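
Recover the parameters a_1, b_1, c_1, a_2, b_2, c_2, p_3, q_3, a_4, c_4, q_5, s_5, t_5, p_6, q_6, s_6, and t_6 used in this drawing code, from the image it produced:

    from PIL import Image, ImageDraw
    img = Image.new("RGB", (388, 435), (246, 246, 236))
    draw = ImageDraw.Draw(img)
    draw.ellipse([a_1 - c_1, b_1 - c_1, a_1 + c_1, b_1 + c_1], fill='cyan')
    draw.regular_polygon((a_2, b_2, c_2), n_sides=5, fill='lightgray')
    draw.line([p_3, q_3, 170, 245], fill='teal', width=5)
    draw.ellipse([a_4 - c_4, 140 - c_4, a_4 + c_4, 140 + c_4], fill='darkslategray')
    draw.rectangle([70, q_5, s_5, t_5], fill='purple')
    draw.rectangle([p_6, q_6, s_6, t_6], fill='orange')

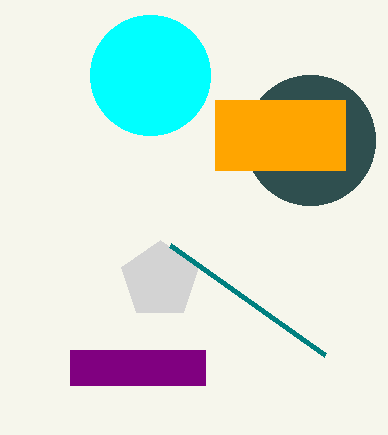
a_1 = 150; b_1 = 75; c_1 = 60; a_2 = 160; b_2 = 280; c_2 = 40; p_3 = 325; q_3 = 355; a_4 = 310; c_4 = 65; q_5 = 350; s_5 = 205; t_5 = 385; p_6 = 215; q_6 = 100; s_6 = 345; t_6 = 170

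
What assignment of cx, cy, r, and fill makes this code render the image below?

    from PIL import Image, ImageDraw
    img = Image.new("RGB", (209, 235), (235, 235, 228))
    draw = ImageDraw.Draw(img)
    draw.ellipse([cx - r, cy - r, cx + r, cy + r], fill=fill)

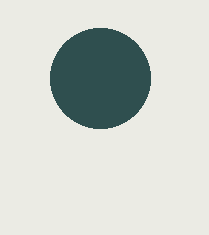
cx = 100
cy = 78
r = 50
fill = 'darkslategray'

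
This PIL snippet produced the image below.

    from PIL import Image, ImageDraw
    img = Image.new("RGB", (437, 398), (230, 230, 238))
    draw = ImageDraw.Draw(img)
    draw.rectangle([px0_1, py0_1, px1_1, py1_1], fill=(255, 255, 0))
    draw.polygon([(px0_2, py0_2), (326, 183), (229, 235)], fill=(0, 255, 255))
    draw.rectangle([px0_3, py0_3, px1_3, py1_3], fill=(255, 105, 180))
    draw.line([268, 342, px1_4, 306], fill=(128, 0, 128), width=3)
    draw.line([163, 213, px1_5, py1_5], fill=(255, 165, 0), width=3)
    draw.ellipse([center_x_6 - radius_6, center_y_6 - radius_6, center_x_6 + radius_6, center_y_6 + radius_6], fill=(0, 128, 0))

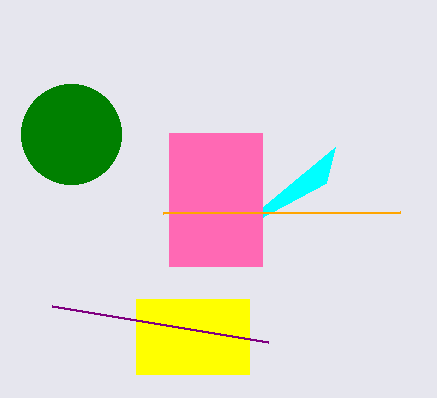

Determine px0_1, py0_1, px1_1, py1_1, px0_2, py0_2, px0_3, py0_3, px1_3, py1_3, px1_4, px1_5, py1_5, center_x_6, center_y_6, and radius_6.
px0_1 = 136; py0_1 = 299; px1_1 = 249; py1_1 = 374; px0_2 = 335; py0_2 = 147; px0_3 = 169; py0_3 = 133; px1_3 = 262; py1_3 = 266; px1_4 = 52; px1_5 = 400; py1_5 = 212; center_x_6 = 71; center_y_6 = 134; radius_6 = 50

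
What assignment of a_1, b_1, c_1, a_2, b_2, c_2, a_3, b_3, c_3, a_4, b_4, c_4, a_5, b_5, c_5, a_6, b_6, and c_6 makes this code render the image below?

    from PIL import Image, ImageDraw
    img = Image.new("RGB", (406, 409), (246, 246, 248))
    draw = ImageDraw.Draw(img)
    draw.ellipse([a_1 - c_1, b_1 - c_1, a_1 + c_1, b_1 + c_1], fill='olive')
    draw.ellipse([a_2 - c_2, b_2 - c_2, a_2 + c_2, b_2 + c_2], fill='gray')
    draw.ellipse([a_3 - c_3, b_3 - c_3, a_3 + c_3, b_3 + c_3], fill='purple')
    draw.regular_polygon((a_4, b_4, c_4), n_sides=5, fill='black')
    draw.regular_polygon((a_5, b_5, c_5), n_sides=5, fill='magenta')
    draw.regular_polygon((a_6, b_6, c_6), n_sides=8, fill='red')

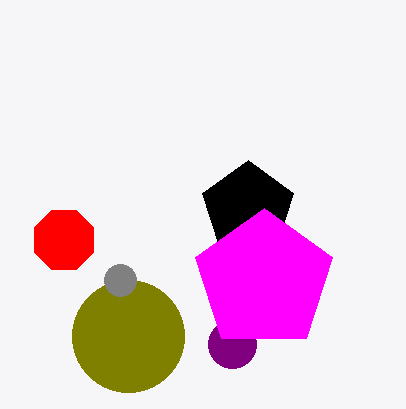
a_1 = 128; b_1 = 336; c_1 = 56; a_2 = 120; b_2 = 280; c_2 = 16; a_3 = 232; b_3 = 344; c_3 = 24; a_4 = 248; b_4 = 208; c_4 = 48; a_5 = 264; b_5 = 280; c_5 = 72; a_6 = 64; b_6 = 240; c_6 = 32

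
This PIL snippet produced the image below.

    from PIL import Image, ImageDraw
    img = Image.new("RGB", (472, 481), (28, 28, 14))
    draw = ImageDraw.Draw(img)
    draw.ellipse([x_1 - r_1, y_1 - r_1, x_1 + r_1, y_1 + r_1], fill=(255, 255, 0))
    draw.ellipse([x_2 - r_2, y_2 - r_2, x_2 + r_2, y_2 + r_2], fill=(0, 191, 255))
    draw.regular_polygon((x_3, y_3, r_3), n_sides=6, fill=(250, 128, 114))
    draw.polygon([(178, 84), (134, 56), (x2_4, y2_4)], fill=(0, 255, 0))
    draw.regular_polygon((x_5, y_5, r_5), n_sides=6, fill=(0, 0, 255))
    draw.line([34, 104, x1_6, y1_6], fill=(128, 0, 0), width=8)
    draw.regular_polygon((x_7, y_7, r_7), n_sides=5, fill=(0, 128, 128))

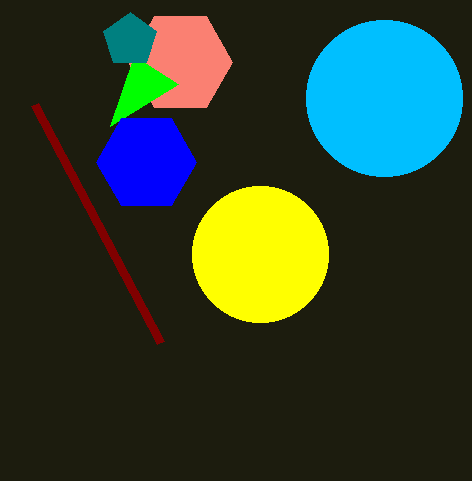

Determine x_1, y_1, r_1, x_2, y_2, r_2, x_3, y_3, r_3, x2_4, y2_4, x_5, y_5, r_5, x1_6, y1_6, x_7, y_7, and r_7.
x_1 = 260, y_1 = 254, r_1 = 68, x_2 = 384, y_2 = 98, r_2 = 78, x_3 = 180, y_3 = 62, r_3 = 52, x2_4 = 110, y2_4 = 126, x_5 = 146, y_5 = 162, r_5 = 50, x1_6 = 160, y1_6 = 342, x_7 = 130, y_7 = 40, r_7 = 28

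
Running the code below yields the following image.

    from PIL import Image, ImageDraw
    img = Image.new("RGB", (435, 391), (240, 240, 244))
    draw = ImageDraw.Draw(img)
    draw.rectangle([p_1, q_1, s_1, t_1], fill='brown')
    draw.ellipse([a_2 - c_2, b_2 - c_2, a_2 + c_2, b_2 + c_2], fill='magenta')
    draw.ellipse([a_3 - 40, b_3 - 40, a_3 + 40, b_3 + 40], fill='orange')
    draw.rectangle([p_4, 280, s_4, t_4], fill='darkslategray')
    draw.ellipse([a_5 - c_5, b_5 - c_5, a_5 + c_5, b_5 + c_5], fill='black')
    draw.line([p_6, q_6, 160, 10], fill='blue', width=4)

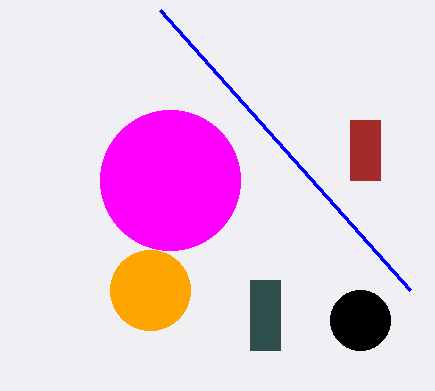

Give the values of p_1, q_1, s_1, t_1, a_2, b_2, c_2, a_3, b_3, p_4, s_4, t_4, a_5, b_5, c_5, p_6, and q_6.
p_1 = 350, q_1 = 120, s_1 = 380, t_1 = 180, a_2 = 170, b_2 = 180, c_2 = 70, a_3 = 150, b_3 = 290, p_4 = 250, s_4 = 280, t_4 = 350, a_5 = 360, b_5 = 320, c_5 = 30, p_6 = 410, q_6 = 290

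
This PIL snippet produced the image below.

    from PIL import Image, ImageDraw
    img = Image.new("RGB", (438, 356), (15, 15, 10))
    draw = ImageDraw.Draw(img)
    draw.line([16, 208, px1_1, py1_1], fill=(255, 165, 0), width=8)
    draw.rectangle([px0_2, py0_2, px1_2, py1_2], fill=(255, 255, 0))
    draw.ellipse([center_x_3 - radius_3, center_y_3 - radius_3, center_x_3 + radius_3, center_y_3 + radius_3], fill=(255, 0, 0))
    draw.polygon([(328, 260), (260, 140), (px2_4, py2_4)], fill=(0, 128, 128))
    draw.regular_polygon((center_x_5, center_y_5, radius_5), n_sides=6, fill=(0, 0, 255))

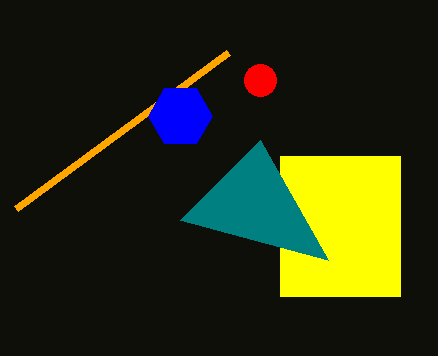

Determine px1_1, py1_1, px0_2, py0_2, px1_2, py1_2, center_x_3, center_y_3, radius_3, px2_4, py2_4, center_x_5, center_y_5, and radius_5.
px1_1 = 228; py1_1 = 52; px0_2 = 280; py0_2 = 156; px1_2 = 400; py1_2 = 296; center_x_3 = 260; center_y_3 = 80; radius_3 = 16; px2_4 = 180; py2_4 = 220; center_x_5 = 180; center_y_5 = 116; radius_5 = 32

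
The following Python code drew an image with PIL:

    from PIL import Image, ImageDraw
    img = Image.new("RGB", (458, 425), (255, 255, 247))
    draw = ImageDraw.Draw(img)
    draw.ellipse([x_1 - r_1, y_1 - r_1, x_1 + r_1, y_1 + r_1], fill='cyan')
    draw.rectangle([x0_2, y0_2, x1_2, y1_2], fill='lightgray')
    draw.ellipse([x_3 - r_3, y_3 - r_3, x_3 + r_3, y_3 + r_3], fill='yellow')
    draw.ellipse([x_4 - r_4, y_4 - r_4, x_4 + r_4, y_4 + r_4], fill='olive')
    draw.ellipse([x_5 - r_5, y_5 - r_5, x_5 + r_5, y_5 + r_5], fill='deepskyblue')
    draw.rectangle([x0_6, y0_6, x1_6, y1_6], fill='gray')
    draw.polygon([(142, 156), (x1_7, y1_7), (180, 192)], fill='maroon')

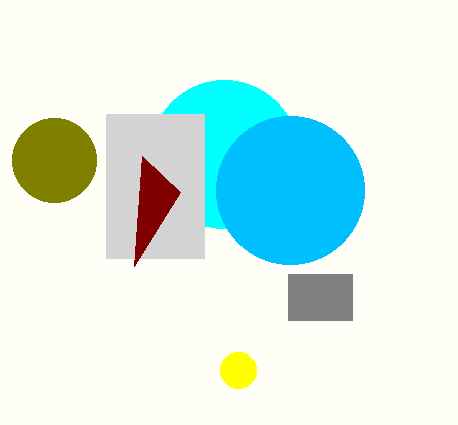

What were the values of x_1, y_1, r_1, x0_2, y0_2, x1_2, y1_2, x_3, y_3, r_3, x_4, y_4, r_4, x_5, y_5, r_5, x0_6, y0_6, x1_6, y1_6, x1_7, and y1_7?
x_1 = 224
y_1 = 154
r_1 = 74
x0_2 = 106
y0_2 = 114
x1_2 = 204
y1_2 = 258
x_3 = 238
y_3 = 370
r_3 = 18
x_4 = 54
y_4 = 160
r_4 = 42
x_5 = 290
y_5 = 190
r_5 = 74
x0_6 = 288
y0_6 = 274
x1_6 = 352
y1_6 = 320
x1_7 = 134
y1_7 = 266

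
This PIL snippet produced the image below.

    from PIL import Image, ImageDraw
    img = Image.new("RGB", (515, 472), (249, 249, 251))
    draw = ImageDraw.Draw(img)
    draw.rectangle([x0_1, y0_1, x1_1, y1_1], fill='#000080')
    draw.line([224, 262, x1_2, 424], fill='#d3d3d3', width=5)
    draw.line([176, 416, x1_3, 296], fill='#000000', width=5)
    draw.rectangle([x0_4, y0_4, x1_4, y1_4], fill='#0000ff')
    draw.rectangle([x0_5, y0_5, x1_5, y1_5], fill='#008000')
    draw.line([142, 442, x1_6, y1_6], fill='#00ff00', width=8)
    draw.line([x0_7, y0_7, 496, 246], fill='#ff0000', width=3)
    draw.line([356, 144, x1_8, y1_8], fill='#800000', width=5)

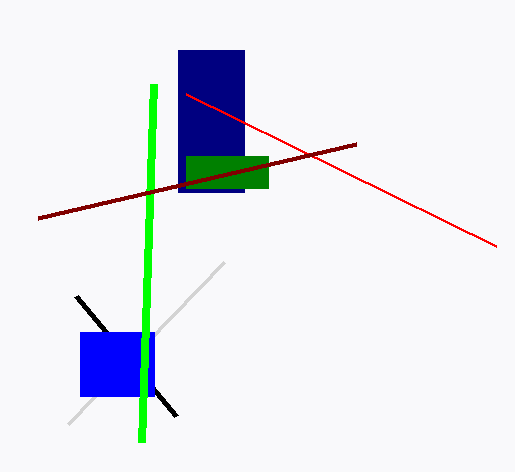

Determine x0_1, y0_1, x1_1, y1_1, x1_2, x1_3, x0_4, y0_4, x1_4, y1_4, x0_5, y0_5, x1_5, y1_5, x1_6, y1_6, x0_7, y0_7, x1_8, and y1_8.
x0_1 = 178, y0_1 = 50, x1_1 = 244, y1_1 = 192, x1_2 = 68, x1_3 = 76, x0_4 = 80, y0_4 = 332, x1_4 = 154, y1_4 = 396, x0_5 = 186, y0_5 = 156, x1_5 = 268, y1_5 = 188, x1_6 = 154, y1_6 = 84, x0_7 = 186, y0_7 = 94, x1_8 = 38, y1_8 = 218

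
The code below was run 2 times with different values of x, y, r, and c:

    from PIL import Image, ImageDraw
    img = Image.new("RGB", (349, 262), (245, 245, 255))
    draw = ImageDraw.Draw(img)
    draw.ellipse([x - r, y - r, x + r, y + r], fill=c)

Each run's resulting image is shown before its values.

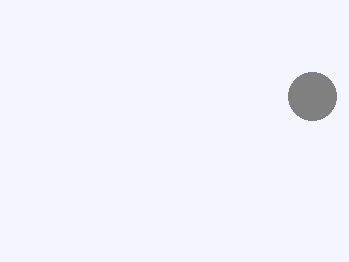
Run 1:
x = 312, y = 96, r = 24, c = 'gray'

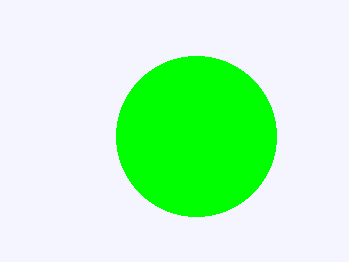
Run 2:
x = 196; y = 136; r = 80; c = 'lime'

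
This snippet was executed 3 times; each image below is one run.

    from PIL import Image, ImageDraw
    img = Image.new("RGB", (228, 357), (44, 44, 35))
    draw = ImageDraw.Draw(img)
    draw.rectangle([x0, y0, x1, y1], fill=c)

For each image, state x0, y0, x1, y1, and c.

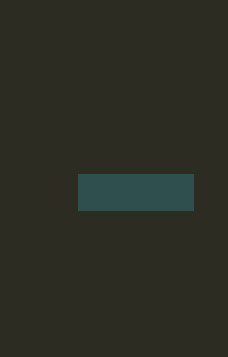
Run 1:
x0 = 78, y0 = 174, x1 = 193, y1 = 210, c = 'darkslategray'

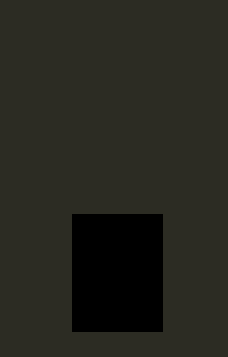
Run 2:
x0 = 72, y0 = 214, x1 = 162, y1 = 331, c = 'black'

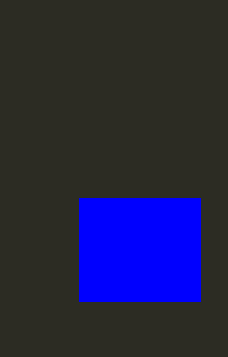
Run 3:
x0 = 79
y0 = 198
x1 = 200
y1 = 301
c = 'blue'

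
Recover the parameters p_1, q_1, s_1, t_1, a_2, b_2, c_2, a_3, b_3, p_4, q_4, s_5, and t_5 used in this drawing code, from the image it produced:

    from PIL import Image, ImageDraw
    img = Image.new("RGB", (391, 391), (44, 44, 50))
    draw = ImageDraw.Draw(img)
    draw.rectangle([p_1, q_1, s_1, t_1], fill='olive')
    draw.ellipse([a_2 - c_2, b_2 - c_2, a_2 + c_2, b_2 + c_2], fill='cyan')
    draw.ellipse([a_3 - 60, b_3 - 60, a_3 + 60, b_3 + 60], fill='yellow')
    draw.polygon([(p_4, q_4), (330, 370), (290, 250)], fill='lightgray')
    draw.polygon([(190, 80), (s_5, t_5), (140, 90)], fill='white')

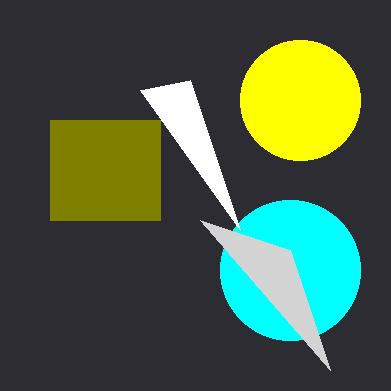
p_1 = 50
q_1 = 120
s_1 = 160
t_1 = 220
a_2 = 290
b_2 = 270
c_2 = 70
a_3 = 300
b_3 = 100
p_4 = 200
q_4 = 220
s_5 = 240
t_5 = 230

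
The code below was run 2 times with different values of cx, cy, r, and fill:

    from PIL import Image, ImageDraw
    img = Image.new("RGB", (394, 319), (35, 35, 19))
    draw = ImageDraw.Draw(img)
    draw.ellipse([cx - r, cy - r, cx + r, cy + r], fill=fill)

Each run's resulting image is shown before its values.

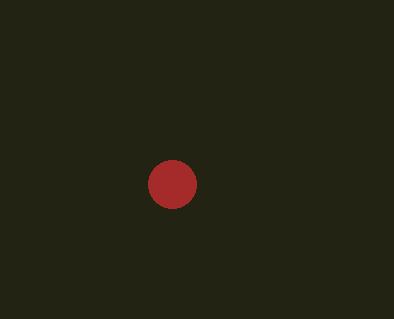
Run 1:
cx = 172, cy = 184, r = 24, fill = 'brown'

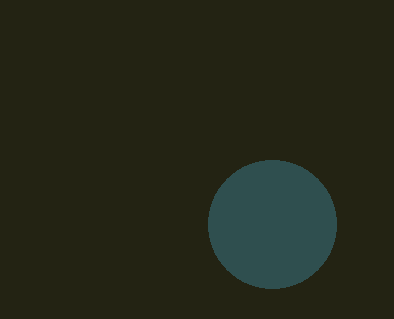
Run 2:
cx = 272
cy = 224
r = 64
fill = 'darkslategray'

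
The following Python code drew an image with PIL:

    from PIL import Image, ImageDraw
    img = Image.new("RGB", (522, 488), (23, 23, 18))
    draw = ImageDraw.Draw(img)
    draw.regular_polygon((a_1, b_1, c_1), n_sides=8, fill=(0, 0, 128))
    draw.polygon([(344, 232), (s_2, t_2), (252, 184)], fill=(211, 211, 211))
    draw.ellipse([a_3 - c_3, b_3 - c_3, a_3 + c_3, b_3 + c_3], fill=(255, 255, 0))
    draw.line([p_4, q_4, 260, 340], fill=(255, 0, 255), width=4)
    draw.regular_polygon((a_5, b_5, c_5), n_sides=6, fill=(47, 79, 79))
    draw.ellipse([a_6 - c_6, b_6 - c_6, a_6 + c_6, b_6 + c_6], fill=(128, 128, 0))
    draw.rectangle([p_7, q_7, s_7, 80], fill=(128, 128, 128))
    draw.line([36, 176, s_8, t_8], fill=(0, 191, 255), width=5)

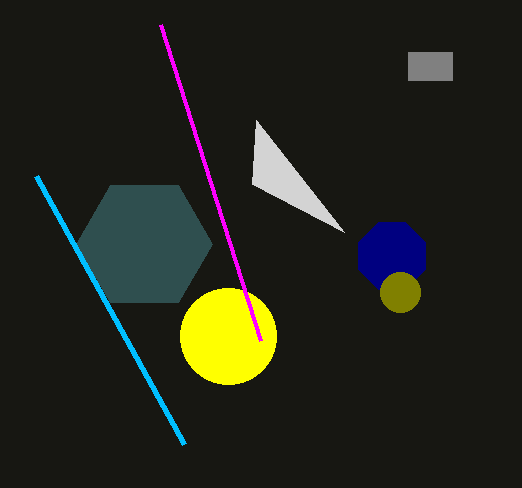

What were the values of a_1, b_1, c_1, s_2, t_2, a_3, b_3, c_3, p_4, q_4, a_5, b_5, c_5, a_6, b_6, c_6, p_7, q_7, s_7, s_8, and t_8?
a_1 = 392, b_1 = 256, c_1 = 36, s_2 = 256, t_2 = 120, a_3 = 228, b_3 = 336, c_3 = 48, p_4 = 160, q_4 = 24, a_5 = 144, b_5 = 244, c_5 = 68, a_6 = 400, b_6 = 292, c_6 = 20, p_7 = 408, q_7 = 52, s_7 = 452, s_8 = 184, t_8 = 444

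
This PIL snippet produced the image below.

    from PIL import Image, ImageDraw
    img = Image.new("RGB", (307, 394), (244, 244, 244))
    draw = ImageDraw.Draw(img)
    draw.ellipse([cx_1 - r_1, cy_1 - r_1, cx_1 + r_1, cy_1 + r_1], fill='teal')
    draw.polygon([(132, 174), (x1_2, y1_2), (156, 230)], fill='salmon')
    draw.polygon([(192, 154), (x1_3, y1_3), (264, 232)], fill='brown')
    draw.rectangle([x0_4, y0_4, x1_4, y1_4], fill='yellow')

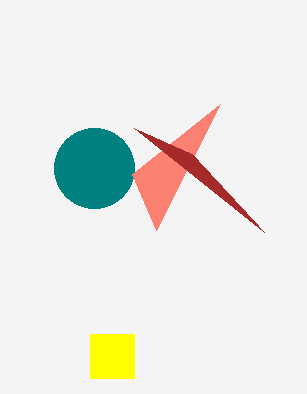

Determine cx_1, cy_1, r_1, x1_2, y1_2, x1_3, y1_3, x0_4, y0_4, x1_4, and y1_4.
cx_1 = 94; cy_1 = 168; r_1 = 40; x1_2 = 220; y1_2 = 104; x1_3 = 134; y1_3 = 128; x0_4 = 90; y0_4 = 334; x1_4 = 134; y1_4 = 378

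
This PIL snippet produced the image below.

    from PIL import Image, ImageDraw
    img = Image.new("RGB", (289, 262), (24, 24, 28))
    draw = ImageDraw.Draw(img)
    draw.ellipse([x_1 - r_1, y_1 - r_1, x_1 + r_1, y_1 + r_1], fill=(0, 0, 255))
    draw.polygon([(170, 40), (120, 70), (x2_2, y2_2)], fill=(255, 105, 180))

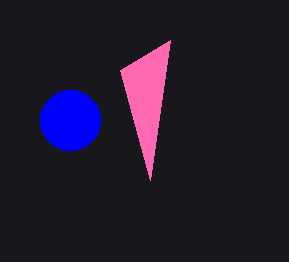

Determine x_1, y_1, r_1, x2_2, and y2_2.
x_1 = 70; y_1 = 120; r_1 = 30; x2_2 = 150; y2_2 = 180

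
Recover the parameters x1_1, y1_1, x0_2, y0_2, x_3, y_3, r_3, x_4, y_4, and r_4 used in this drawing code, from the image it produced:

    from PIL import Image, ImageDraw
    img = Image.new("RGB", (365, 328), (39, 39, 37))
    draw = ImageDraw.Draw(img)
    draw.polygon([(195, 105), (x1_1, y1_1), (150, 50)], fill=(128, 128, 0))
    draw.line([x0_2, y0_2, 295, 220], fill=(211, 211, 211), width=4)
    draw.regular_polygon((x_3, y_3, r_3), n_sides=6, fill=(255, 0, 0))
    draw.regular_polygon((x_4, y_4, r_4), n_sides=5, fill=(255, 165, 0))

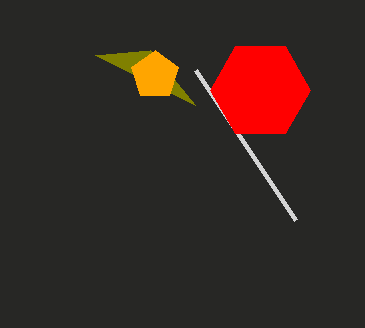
x1_1 = 95; y1_1 = 55; x0_2 = 195; y0_2 = 70; x_3 = 260; y_3 = 90; r_3 = 50; x_4 = 155; y_4 = 75; r_4 = 25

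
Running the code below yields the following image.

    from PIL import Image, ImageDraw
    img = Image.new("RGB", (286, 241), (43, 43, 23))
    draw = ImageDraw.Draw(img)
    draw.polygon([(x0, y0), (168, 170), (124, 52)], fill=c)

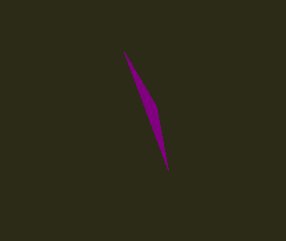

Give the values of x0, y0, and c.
x0 = 156
y0 = 106
c = 'purple'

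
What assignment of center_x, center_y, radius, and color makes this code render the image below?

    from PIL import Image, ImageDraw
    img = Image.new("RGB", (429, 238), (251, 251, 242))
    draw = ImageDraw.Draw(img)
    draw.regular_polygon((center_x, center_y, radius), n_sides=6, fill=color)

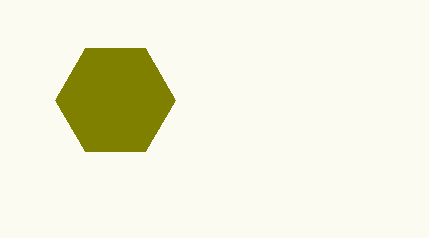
center_x = 115
center_y = 100
radius = 60
color = 'olive'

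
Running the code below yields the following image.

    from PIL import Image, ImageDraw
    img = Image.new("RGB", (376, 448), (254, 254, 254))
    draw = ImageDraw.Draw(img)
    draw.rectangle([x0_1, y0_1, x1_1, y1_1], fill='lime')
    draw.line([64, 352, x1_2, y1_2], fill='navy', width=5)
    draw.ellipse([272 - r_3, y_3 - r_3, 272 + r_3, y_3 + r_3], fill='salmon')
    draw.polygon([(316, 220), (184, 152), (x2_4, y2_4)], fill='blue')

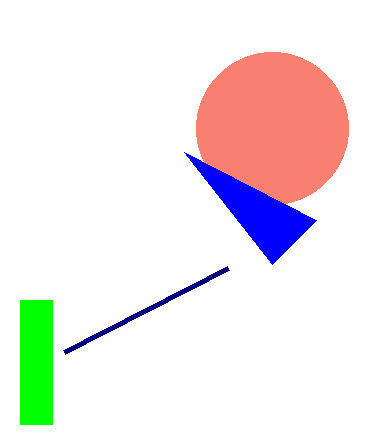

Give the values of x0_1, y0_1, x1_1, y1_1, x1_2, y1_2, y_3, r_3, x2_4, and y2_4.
x0_1 = 20
y0_1 = 300
x1_1 = 52
y1_1 = 424
x1_2 = 228
y1_2 = 268
y_3 = 128
r_3 = 76
x2_4 = 272
y2_4 = 264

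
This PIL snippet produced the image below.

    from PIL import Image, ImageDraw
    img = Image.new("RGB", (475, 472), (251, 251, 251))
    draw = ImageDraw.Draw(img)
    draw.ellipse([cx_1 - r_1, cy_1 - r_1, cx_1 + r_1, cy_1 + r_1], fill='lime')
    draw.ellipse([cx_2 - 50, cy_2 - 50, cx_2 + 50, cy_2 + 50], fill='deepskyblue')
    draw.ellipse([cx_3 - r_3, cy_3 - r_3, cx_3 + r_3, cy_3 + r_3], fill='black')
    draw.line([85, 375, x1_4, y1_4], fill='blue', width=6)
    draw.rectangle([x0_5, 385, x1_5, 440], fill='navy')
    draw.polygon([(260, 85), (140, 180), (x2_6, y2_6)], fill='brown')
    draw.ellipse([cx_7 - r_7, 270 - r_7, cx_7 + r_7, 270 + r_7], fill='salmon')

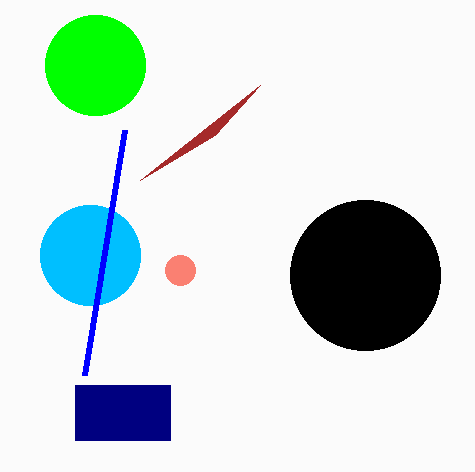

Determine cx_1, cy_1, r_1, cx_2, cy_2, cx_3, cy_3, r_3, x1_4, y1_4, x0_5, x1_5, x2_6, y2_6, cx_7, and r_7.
cx_1 = 95
cy_1 = 65
r_1 = 50
cx_2 = 90
cy_2 = 255
cx_3 = 365
cy_3 = 275
r_3 = 75
x1_4 = 125
y1_4 = 130
x0_5 = 75
x1_5 = 170
x2_6 = 215
y2_6 = 135
cx_7 = 180
r_7 = 15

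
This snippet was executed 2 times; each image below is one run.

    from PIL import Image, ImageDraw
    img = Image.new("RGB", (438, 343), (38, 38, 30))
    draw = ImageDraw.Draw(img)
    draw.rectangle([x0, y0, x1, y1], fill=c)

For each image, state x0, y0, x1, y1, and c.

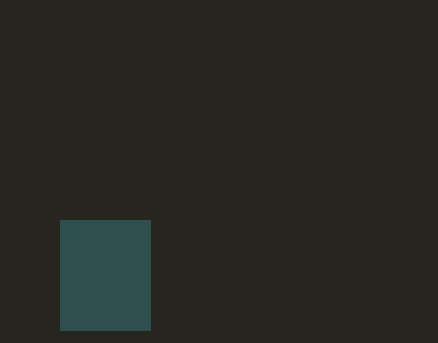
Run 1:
x0 = 60; y0 = 220; x1 = 150; y1 = 330; c = 'darkslategray'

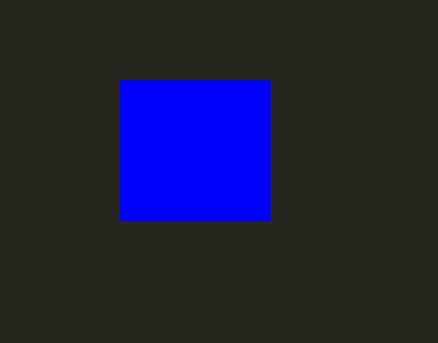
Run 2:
x0 = 120; y0 = 80; x1 = 270; y1 = 220; c = 'blue'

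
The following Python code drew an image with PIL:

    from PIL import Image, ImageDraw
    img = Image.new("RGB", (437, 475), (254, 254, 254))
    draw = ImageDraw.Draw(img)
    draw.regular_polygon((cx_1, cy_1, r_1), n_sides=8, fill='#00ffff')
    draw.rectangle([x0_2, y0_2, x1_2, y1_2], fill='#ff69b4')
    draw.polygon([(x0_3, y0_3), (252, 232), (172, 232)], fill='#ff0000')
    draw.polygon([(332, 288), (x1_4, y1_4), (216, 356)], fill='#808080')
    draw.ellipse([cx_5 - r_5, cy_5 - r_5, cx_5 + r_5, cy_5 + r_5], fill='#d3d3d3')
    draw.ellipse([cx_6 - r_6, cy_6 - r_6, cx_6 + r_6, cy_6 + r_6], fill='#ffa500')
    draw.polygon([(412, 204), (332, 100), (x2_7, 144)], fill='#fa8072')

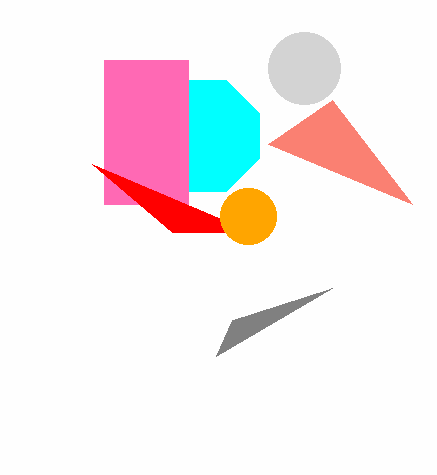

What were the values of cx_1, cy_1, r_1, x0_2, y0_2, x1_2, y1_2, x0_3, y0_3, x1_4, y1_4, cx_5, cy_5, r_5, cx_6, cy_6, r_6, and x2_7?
cx_1 = 204, cy_1 = 136, r_1 = 60, x0_2 = 104, y0_2 = 60, x1_2 = 188, y1_2 = 204, x0_3 = 92, y0_3 = 164, x1_4 = 232, y1_4 = 320, cx_5 = 304, cy_5 = 68, r_5 = 36, cx_6 = 248, cy_6 = 216, r_6 = 28, x2_7 = 268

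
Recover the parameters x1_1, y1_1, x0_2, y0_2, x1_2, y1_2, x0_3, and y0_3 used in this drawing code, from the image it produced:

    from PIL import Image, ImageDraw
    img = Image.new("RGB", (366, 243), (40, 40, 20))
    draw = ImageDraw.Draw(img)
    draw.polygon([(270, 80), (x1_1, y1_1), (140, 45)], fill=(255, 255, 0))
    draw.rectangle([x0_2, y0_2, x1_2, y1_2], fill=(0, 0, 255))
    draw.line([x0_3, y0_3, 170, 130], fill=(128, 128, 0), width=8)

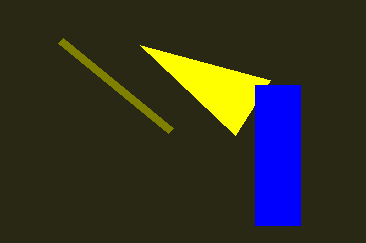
x1_1 = 235; y1_1 = 135; x0_2 = 255; y0_2 = 85; x1_2 = 300; y1_2 = 225; x0_3 = 60; y0_3 = 40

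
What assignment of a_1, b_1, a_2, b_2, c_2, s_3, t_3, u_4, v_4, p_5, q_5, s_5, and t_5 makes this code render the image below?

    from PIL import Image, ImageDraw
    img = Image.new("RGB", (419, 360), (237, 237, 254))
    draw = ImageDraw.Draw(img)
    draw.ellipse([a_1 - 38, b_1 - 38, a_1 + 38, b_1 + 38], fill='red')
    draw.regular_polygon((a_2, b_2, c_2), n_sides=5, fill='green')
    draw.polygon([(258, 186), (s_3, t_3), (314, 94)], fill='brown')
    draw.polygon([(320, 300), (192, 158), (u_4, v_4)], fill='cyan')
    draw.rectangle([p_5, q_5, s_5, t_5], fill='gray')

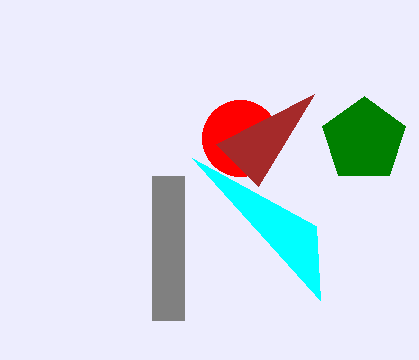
a_1 = 240; b_1 = 138; a_2 = 364; b_2 = 140; c_2 = 44; s_3 = 216; t_3 = 144; u_4 = 316; v_4 = 226; p_5 = 152; q_5 = 176; s_5 = 184; t_5 = 320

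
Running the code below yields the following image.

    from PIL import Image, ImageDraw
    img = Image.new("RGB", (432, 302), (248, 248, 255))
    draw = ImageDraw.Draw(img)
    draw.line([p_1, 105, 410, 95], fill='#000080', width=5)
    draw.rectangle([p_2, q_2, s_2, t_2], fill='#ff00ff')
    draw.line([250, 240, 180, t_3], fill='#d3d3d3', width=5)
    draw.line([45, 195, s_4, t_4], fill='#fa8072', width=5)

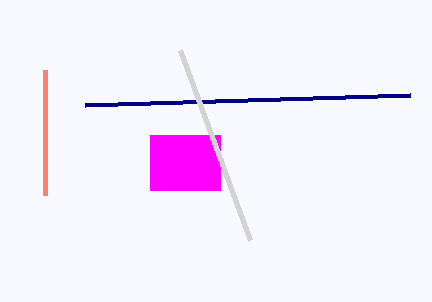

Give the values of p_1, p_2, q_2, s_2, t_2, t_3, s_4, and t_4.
p_1 = 85, p_2 = 150, q_2 = 135, s_2 = 220, t_2 = 190, t_3 = 50, s_4 = 45, t_4 = 70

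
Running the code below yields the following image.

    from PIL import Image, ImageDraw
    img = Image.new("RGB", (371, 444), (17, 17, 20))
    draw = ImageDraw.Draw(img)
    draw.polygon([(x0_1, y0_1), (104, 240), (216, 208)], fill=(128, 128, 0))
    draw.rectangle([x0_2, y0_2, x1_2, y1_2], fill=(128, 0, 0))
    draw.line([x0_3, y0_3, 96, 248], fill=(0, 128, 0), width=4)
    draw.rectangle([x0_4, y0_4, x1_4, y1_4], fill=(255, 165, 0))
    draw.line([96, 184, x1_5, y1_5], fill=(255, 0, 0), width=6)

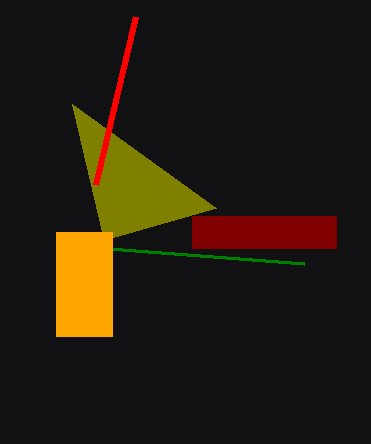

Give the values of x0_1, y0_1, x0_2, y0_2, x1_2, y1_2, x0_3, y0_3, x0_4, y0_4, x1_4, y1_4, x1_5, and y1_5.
x0_1 = 72
y0_1 = 104
x0_2 = 192
y0_2 = 216
x1_2 = 336
y1_2 = 248
x0_3 = 304
y0_3 = 264
x0_4 = 56
y0_4 = 232
x1_4 = 112
y1_4 = 336
x1_5 = 136
y1_5 = 16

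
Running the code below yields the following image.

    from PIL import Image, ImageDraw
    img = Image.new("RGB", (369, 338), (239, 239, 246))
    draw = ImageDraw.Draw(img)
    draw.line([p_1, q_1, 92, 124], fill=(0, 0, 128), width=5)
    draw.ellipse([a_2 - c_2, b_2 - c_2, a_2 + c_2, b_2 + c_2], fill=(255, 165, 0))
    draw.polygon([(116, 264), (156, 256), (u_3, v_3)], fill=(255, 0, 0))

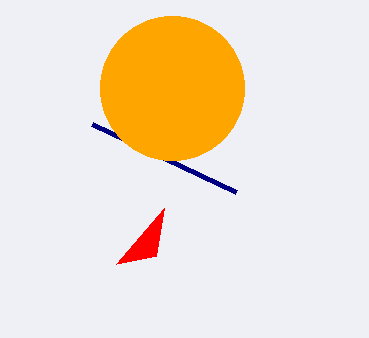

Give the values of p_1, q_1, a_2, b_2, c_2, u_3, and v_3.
p_1 = 236; q_1 = 192; a_2 = 172; b_2 = 88; c_2 = 72; u_3 = 164; v_3 = 208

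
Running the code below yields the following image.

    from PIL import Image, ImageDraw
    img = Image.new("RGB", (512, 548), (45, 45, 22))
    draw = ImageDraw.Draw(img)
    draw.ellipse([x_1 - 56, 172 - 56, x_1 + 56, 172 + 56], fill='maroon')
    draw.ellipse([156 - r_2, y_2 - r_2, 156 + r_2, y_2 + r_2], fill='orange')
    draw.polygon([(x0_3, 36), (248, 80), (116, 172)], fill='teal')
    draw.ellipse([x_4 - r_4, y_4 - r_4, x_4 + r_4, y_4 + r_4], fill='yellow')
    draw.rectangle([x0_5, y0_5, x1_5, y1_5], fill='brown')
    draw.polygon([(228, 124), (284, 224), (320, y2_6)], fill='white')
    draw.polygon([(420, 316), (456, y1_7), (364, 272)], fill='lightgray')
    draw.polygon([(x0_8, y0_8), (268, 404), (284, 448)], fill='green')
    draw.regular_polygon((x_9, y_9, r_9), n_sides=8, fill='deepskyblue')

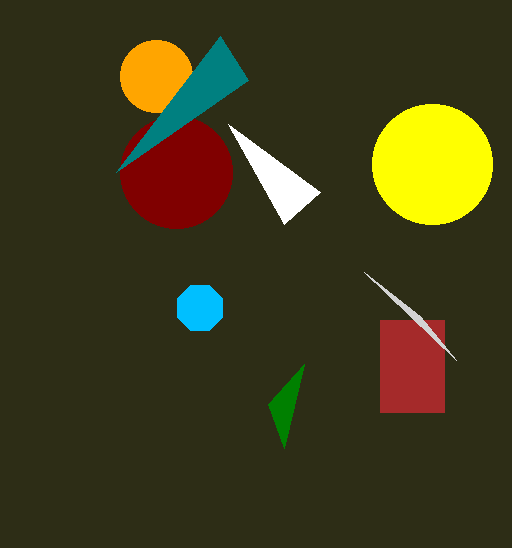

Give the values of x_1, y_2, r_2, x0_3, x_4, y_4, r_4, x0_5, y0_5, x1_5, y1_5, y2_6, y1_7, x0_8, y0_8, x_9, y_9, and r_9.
x_1 = 176; y_2 = 76; r_2 = 36; x0_3 = 220; x_4 = 432; y_4 = 164; r_4 = 60; x0_5 = 380; y0_5 = 320; x1_5 = 444; y1_5 = 412; y2_6 = 192; y1_7 = 360; x0_8 = 304; y0_8 = 364; x_9 = 200; y_9 = 308; r_9 = 24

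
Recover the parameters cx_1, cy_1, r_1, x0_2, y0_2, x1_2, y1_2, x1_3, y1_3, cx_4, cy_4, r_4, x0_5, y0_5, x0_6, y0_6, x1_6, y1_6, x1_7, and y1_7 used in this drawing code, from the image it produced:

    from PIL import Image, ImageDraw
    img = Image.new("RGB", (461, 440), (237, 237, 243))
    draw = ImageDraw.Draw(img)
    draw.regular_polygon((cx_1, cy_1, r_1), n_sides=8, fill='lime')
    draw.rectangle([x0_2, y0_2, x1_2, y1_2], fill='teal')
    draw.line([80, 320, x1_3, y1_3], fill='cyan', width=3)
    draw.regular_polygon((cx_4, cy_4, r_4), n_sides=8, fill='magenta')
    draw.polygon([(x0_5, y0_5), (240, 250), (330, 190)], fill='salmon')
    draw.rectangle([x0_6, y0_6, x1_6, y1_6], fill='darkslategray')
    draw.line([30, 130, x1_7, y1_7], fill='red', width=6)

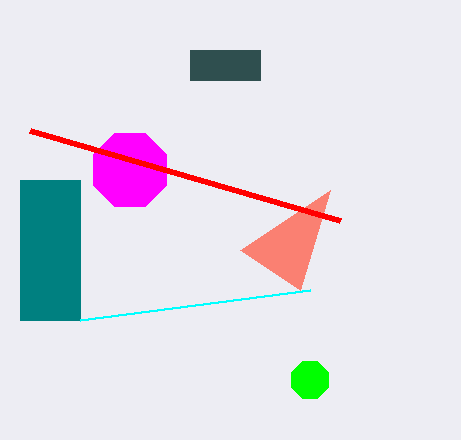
cx_1 = 310, cy_1 = 380, r_1 = 20, x0_2 = 20, y0_2 = 180, x1_2 = 80, y1_2 = 320, x1_3 = 310, y1_3 = 290, cx_4 = 130, cy_4 = 170, r_4 = 40, x0_5 = 300, y0_5 = 290, x0_6 = 190, y0_6 = 50, x1_6 = 260, y1_6 = 80, x1_7 = 340, y1_7 = 220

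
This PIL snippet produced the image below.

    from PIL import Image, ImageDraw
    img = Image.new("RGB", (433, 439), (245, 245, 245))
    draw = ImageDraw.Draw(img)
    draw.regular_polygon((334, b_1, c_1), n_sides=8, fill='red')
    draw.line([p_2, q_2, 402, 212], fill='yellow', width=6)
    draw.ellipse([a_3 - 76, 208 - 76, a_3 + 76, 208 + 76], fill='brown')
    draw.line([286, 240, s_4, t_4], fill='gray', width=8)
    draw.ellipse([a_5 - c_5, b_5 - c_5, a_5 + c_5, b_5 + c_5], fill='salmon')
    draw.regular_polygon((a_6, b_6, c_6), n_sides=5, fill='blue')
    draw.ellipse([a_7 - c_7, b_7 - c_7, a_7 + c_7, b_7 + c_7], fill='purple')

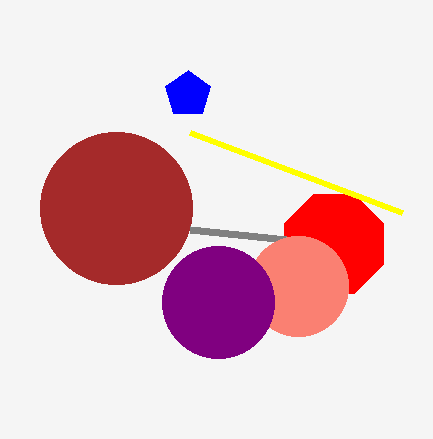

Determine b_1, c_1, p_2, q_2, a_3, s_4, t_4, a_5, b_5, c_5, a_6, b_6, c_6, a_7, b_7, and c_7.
b_1 = 244, c_1 = 54, p_2 = 190, q_2 = 132, a_3 = 116, s_4 = 190, t_4 = 230, a_5 = 298, b_5 = 286, c_5 = 50, a_6 = 188, b_6 = 94, c_6 = 24, a_7 = 218, b_7 = 302, c_7 = 56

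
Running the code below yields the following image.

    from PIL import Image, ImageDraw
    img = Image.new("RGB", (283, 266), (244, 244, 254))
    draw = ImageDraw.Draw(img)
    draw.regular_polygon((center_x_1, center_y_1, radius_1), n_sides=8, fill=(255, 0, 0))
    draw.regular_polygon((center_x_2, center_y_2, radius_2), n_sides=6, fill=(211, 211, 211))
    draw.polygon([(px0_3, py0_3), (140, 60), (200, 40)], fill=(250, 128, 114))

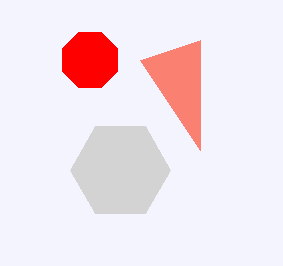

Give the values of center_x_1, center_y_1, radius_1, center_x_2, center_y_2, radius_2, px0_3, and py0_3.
center_x_1 = 90, center_y_1 = 60, radius_1 = 30, center_x_2 = 120, center_y_2 = 170, radius_2 = 50, px0_3 = 200, py0_3 = 150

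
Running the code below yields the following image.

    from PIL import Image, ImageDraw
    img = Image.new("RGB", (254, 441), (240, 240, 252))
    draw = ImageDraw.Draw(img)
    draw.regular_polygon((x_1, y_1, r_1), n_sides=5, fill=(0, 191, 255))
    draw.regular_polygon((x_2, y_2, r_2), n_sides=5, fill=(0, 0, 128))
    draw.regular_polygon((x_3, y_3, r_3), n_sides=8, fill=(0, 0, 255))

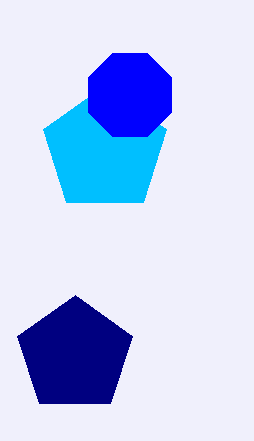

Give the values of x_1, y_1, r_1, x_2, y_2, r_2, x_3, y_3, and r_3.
x_1 = 105, y_1 = 150, r_1 = 65, x_2 = 75, y_2 = 355, r_2 = 60, x_3 = 130, y_3 = 95, r_3 = 45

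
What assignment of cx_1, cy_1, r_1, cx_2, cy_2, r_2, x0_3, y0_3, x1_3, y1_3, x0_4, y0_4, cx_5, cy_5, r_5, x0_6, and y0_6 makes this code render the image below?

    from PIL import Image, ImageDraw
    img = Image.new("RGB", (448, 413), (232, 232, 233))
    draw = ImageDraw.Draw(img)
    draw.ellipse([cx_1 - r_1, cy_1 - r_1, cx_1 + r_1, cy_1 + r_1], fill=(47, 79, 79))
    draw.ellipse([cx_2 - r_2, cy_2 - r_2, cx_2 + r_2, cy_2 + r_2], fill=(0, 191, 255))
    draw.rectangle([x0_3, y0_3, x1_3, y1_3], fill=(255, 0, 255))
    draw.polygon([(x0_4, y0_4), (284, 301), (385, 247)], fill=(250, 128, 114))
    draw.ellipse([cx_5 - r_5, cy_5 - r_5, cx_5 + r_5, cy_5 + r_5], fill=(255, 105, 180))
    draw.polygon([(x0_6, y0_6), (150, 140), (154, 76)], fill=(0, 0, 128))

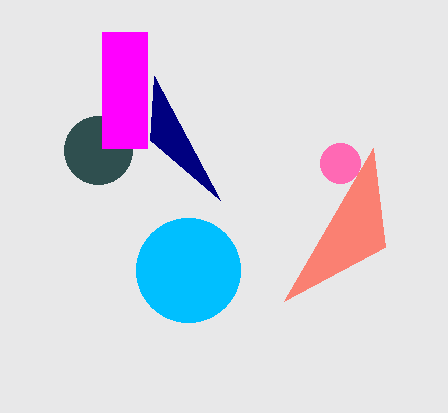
cx_1 = 98
cy_1 = 150
r_1 = 34
cx_2 = 188
cy_2 = 270
r_2 = 52
x0_3 = 102
y0_3 = 32
x1_3 = 147
y1_3 = 148
x0_4 = 373
y0_4 = 148
cx_5 = 340
cy_5 = 163
r_5 = 20
x0_6 = 220
y0_6 = 200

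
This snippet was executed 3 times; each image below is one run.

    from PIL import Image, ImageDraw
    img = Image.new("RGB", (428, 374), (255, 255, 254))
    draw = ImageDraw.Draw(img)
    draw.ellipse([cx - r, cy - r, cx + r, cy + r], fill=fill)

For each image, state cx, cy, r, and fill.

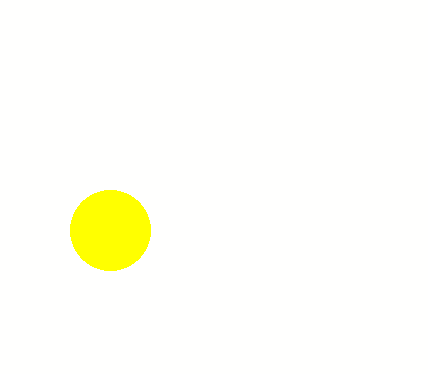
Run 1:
cx = 110; cy = 230; r = 40; fill = 'yellow'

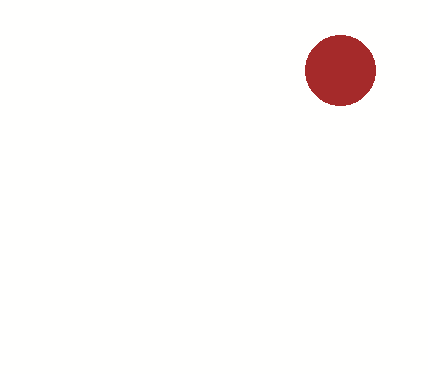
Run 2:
cx = 340; cy = 70; r = 35; fill = 'brown'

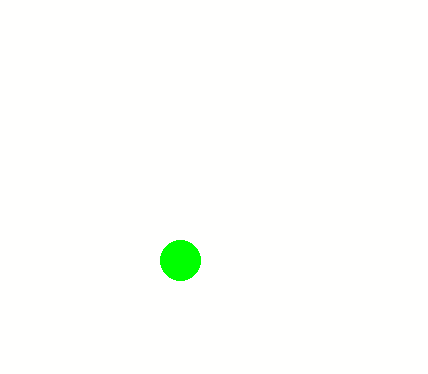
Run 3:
cx = 180
cy = 260
r = 20
fill = 'lime'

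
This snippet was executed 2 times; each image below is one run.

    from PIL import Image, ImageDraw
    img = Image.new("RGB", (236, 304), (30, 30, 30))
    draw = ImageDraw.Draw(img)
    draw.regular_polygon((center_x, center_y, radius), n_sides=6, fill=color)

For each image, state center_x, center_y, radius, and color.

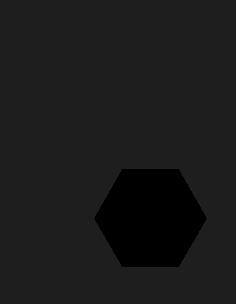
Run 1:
center_x = 150; center_y = 218; radius = 56; color = 'black'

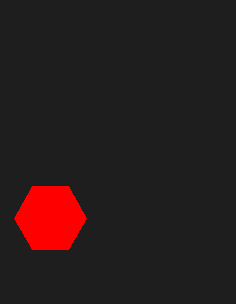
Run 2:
center_x = 50
center_y = 218
radius = 36
color = 'red'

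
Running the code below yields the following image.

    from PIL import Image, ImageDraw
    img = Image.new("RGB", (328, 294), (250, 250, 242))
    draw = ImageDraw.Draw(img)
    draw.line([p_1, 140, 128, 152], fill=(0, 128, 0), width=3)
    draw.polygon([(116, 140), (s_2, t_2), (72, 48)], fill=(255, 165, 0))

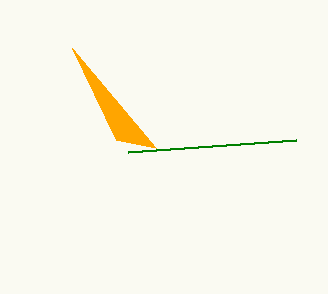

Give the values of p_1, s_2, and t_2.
p_1 = 296
s_2 = 156
t_2 = 148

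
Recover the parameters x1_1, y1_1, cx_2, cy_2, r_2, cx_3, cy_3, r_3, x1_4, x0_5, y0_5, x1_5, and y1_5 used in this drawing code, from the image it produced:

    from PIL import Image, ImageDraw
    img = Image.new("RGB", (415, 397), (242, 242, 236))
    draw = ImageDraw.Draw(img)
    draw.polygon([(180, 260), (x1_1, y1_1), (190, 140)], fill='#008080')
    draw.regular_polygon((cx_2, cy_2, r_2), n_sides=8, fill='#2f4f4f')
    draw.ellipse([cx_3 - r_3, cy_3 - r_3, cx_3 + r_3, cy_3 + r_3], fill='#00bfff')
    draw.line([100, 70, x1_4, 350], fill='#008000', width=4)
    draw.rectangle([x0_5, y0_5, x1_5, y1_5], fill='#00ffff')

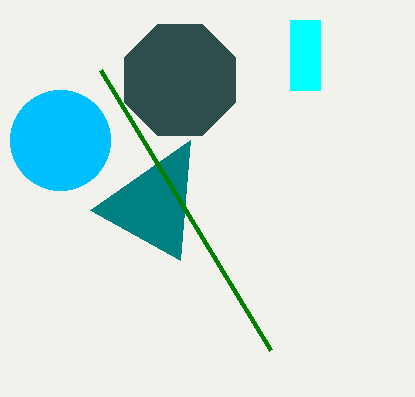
x1_1 = 90; y1_1 = 210; cx_2 = 180; cy_2 = 80; r_2 = 60; cx_3 = 60; cy_3 = 140; r_3 = 50; x1_4 = 270; x0_5 = 290; y0_5 = 20; x1_5 = 320; y1_5 = 90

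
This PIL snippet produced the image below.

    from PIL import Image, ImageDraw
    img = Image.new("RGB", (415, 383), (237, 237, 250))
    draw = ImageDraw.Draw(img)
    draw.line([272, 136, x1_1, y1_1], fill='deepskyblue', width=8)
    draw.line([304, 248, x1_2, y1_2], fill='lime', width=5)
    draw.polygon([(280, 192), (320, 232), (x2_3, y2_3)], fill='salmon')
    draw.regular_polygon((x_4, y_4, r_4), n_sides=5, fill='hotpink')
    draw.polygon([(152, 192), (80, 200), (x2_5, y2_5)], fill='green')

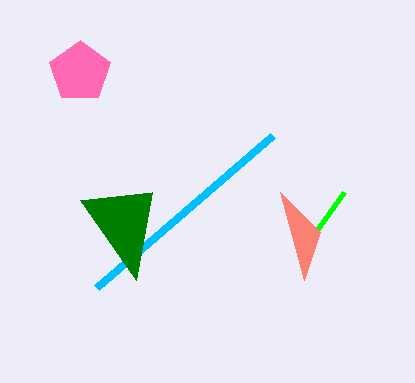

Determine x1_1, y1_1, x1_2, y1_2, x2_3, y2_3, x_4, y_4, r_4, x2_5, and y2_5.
x1_1 = 96
y1_1 = 288
x1_2 = 344
y1_2 = 192
x2_3 = 304
y2_3 = 280
x_4 = 80
y_4 = 72
r_4 = 32
x2_5 = 136
y2_5 = 280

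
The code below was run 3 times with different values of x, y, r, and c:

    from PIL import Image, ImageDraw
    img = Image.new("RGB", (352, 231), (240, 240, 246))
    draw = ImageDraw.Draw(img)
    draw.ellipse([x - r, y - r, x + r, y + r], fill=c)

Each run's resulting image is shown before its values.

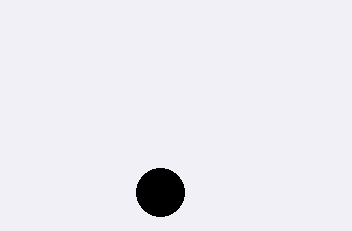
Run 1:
x = 160
y = 192
r = 24
c = 'black'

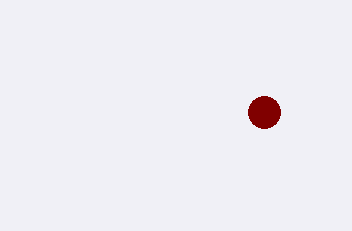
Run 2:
x = 264; y = 112; r = 16; c = 'maroon'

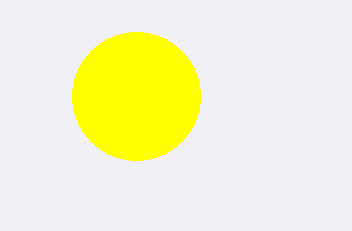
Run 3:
x = 136
y = 96
r = 64
c = 'yellow'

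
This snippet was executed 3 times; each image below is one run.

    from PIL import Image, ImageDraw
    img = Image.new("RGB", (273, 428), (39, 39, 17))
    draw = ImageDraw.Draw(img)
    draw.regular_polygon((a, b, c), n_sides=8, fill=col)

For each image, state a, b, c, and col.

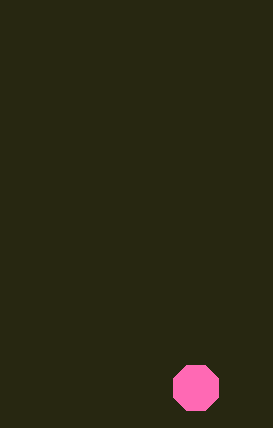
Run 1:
a = 196, b = 388, c = 24, col = 'hotpink'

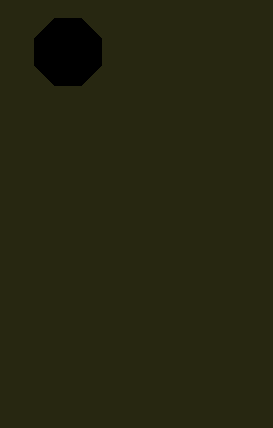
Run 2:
a = 68
b = 52
c = 36
col = 'black'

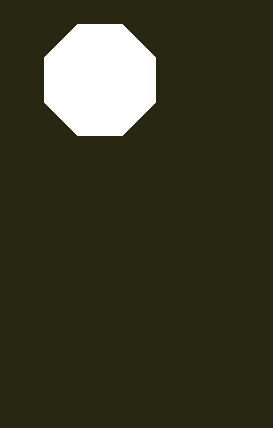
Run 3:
a = 100, b = 80, c = 60, col = 'white'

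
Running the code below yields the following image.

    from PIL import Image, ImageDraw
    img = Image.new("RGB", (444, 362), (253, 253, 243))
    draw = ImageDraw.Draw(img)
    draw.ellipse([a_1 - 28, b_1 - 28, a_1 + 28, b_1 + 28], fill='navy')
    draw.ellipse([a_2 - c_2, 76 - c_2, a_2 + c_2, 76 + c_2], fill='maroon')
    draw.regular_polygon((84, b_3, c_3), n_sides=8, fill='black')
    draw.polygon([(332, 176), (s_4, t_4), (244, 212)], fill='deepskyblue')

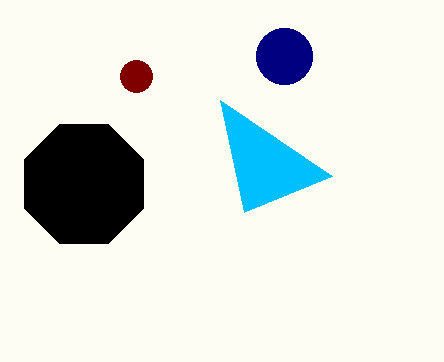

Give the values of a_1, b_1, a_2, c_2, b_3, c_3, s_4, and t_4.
a_1 = 284, b_1 = 56, a_2 = 136, c_2 = 16, b_3 = 184, c_3 = 64, s_4 = 220, t_4 = 100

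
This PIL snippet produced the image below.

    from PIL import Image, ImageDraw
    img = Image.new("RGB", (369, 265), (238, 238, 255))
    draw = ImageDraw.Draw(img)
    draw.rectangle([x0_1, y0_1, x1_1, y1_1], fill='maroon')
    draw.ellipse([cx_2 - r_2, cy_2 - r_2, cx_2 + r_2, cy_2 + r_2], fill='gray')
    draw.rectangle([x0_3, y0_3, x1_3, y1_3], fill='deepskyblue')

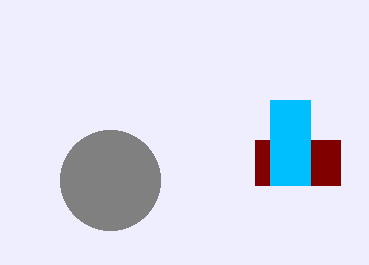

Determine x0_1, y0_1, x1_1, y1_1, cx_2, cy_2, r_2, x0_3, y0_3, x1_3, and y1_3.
x0_1 = 255, y0_1 = 140, x1_1 = 340, y1_1 = 185, cx_2 = 110, cy_2 = 180, r_2 = 50, x0_3 = 270, y0_3 = 100, x1_3 = 310, y1_3 = 185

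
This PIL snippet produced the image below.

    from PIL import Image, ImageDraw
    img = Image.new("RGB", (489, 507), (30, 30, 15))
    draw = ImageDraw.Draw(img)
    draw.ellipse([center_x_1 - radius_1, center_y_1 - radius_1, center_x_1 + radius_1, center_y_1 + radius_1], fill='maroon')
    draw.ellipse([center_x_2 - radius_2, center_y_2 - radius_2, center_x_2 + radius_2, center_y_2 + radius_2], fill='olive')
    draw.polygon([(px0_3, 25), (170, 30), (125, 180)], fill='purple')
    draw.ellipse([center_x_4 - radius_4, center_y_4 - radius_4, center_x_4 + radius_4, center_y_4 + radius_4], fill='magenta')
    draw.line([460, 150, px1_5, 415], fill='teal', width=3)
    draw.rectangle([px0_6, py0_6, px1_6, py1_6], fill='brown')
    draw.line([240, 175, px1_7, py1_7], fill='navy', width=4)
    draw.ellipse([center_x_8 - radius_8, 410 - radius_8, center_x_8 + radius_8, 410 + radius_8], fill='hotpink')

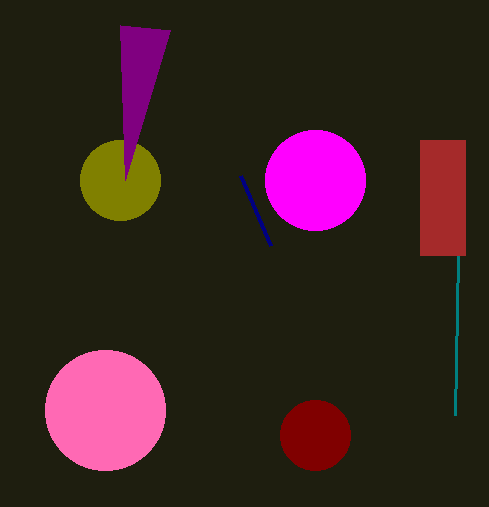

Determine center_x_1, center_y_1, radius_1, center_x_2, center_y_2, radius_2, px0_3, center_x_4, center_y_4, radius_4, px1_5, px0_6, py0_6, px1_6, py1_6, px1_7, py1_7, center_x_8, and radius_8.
center_x_1 = 315
center_y_1 = 435
radius_1 = 35
center_x_2 = 120
center_y_2 = 180
radius_2 = 40
px0_3 = 120
center_x_4 = 315
center_y_4 = 180
radius_4 = 50
px1_5 = 455
px0_6 = 420
py0_6 = 140
px1_6 = 465
py1_6 = 255
px1_7 = 270
py1_7 = 245
center_x_8 = 105
radius_8 = 60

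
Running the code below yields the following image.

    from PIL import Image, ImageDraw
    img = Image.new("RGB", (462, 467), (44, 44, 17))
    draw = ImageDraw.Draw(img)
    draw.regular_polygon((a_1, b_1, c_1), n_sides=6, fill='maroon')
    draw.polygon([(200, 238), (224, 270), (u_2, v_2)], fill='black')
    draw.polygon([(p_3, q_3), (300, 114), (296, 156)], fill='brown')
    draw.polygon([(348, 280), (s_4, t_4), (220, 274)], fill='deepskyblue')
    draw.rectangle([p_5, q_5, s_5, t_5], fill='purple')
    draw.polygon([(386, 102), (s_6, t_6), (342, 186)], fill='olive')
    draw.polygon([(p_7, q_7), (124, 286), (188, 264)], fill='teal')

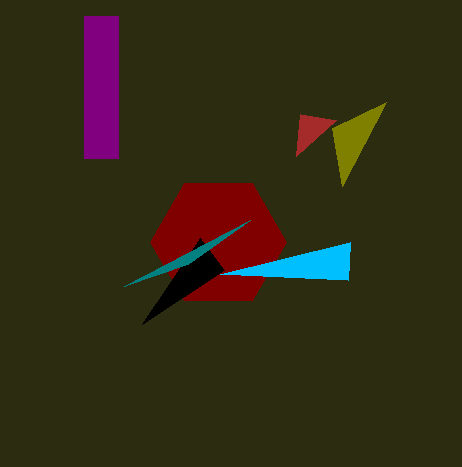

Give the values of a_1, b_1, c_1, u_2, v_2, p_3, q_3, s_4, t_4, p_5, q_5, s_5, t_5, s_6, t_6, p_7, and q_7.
a_1 = 218; b_1 = 242; c_1 = 68; u_2 = 142; v_2 = 324; p_3 = 336; q_3 = 120; s_4 = 350; t_4 = 242; p_5 = 84; q_5 = 16; s_5 = 118; t_5 = 158; s_6 = 332; t_6 = 128; p_7 = 250; q_7 = 220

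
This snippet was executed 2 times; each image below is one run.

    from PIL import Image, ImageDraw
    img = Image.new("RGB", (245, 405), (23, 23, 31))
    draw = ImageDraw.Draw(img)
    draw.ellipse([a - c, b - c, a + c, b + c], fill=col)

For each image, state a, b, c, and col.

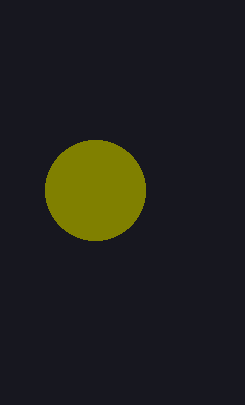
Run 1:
a = 95; b = 190; c = 50; col = 'olive'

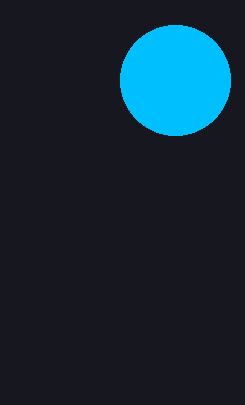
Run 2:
a = 175
b = 80
c = 55
col = 'deepskyblue'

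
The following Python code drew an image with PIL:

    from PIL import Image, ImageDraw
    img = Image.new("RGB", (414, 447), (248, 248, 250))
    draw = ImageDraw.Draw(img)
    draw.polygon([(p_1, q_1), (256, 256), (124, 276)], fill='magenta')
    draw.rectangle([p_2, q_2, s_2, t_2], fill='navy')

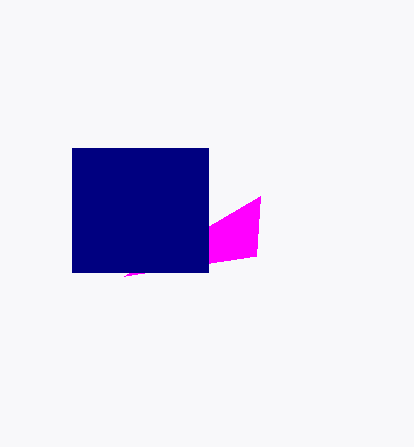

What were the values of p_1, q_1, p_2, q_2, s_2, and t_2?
p_1 = 260; q_1 = 196; p_2 = 72; q_2 = 148; s_2 = 208; t_2 = 272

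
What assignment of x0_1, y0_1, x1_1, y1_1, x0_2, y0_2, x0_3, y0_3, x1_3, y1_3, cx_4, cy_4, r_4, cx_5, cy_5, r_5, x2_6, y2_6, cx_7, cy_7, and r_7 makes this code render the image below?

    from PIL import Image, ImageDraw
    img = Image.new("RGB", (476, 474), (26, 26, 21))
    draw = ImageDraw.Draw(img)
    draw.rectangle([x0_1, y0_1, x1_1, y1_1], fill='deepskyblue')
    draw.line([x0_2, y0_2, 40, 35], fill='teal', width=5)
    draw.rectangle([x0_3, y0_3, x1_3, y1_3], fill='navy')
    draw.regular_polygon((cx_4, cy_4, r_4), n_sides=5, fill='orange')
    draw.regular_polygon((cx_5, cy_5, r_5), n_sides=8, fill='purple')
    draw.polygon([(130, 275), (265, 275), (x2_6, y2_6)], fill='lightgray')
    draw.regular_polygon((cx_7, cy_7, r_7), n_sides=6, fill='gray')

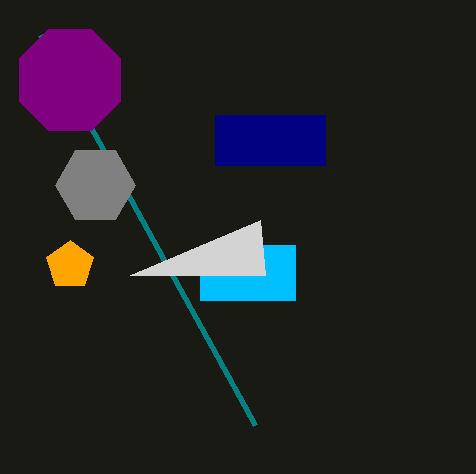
x0_1 = 200; y0_1 = 245; x1_1 = 295; y1_1 = 300; x0_2 = 255; y0_2 = 425; x0_3 = 215; y0_3 = 115; x1_3 = 325; y1_3 = 165; cx_4 = 70; cy_4 = 265; r_4 = 25; cx_5 = 70; cy_5 = 80; r_5 = 55; x2_6 = 260; y2_6 = 220; cx_7 = 95; cy_7 = 185; r_7 = 40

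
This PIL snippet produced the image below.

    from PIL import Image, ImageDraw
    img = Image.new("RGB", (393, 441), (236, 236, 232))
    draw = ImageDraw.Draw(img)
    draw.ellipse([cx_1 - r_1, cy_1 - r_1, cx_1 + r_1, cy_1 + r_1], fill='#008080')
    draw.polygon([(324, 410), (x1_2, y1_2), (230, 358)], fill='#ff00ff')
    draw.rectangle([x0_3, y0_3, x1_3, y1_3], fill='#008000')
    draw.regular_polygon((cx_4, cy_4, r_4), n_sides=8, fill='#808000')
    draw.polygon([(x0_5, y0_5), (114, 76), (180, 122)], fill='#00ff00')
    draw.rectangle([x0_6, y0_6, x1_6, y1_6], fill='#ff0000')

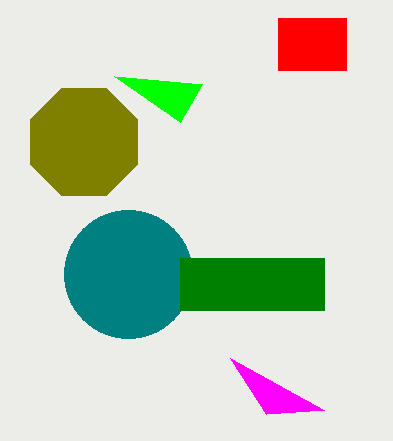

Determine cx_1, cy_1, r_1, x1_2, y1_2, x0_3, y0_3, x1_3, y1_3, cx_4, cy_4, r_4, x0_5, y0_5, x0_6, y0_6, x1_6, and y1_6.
cx_1 = 128, cy_1 = 274, r_1 = 64, x1_2 = 266, y1_2 = 414, x0_3 = 180, y0_3 = 258, x1_3 = 324, y1_3 = 310, cx_4 = 84, cy_4 = 142, r_4 = 58, x0_5 = 202, y0_5 = 84, x0_6 = 278, y0_6 = 18, x1_6 = 346, y1_6 = 70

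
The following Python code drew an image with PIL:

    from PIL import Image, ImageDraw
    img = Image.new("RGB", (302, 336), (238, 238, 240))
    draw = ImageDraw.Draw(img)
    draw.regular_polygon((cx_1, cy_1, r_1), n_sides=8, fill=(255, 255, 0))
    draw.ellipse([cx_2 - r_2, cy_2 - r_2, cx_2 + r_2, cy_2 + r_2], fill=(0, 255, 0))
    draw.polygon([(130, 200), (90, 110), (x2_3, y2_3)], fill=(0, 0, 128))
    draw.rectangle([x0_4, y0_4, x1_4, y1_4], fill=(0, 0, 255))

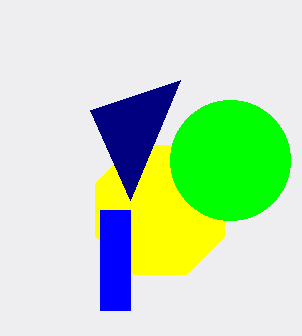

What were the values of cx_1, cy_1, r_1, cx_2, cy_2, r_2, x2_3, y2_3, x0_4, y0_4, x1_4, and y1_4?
cx_1 = 160, cy_1 = 210, r_1 = 70, cx_2 = 230, cy_2 = 160, r_2 = 60, x2_3 = 180, y2_3 = 80, x0_4 = 100, y0_4 = 210, x1_4 = 130, y1_4 = 310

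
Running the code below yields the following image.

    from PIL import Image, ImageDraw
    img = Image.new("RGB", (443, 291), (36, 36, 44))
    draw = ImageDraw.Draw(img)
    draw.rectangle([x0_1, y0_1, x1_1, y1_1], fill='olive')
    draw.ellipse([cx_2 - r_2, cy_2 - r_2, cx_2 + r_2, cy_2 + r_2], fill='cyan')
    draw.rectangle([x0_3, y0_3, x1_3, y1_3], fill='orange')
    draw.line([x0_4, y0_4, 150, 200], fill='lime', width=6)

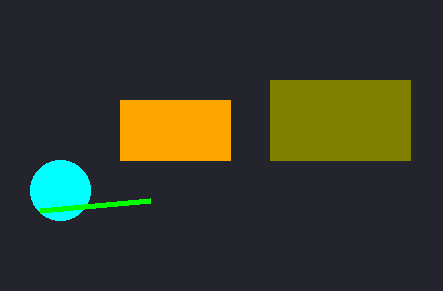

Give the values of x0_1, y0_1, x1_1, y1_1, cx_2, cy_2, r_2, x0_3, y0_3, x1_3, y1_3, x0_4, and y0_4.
x0_1 = 270; y0_1 = 80; x1_1 = 410; y1_1 = 160; cx_2 = 60; cy_2 = 190; r_2 = 30; x0_3 = 120; y0_3 = 100; x1_3 = 230; y1_3 = 160; x0_4 = 40; y0_4 = 210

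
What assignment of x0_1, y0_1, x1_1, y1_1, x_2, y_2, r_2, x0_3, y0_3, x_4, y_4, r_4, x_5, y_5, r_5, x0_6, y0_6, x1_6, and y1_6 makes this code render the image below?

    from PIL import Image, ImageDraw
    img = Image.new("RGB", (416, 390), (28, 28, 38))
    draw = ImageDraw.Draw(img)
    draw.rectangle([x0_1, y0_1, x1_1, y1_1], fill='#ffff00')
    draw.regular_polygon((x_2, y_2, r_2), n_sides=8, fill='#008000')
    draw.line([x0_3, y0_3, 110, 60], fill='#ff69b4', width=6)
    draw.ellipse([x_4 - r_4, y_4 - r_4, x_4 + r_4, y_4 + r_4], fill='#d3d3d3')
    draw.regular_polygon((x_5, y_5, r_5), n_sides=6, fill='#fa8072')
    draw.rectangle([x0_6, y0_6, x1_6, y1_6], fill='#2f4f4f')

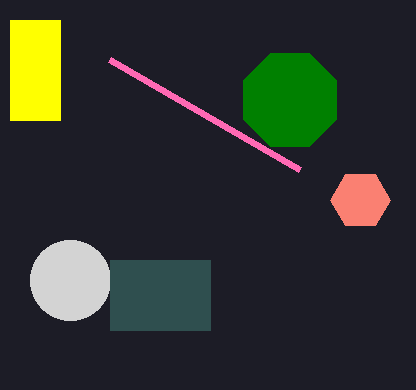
x0_1 = 10, y0_1 = 20, x1_1 = 60, y1_1 = 120, x_2 = 290, y_2 = 100, r_2 = 50, x0_3 = 300, y0_3 = 170, x_4 = 70, y_4 = 280, r_4 = 40, x_5 = 360, y_5 = 200, r_5 = 30, x0_6 = 110, y0_6 = 260, x1_6 = 210, y1_6 = 330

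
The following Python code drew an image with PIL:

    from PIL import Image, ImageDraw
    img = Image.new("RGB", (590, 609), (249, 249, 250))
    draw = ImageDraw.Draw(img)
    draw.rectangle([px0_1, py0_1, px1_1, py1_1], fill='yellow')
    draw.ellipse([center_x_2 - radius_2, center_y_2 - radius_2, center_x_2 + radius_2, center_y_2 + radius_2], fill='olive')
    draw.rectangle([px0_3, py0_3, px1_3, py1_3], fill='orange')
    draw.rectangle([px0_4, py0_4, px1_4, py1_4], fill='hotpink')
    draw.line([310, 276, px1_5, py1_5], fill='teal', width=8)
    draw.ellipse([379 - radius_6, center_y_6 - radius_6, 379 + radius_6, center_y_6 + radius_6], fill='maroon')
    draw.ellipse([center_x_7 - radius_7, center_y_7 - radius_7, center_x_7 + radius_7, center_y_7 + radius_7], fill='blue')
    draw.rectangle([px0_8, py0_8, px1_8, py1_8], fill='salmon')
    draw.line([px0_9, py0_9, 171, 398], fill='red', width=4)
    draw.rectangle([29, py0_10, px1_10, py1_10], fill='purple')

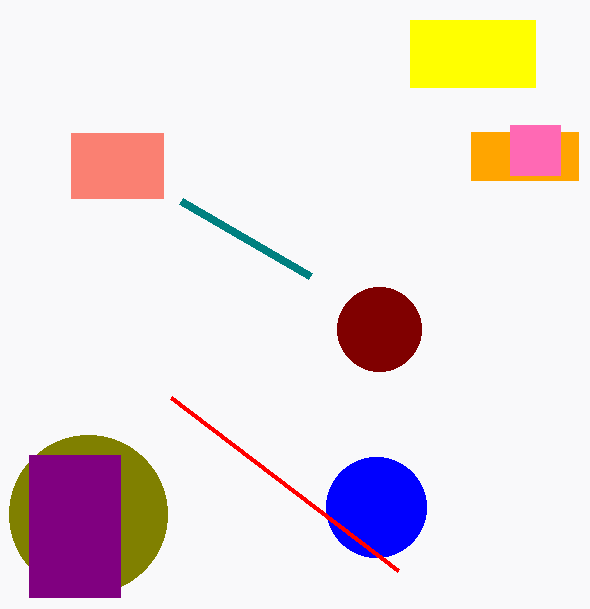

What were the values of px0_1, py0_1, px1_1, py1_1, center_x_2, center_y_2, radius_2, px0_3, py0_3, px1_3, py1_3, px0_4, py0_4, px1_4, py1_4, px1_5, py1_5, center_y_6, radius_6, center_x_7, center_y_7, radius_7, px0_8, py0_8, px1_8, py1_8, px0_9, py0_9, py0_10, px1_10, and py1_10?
px0_1 = 410; py0_1 = 20; px1_1 = 535; py1_1 = 87; center_x_2 = 88; center_y_2 = 514; radius_2 = 79; px0_3 = 471; py0_3 = 132; px1_3 = 578; py1_3 = 180; px0_4 = 510; py0_4 = 125; px1_4 = 560; py1_4 = 175; px1_5 = 181; py1_5 = 201; center_y_6 = 329; radius_6 = 42; center_x_7 = 376; center_y_7 = 507; radius_7 = 50; px0_8 = 71; py0_8 = 133; px1_8 = 163; py1_8 = 198; px0_9 = 398; py0_9 = 571; py0_10 = 455; px1_10 = 120; py1_10 = 597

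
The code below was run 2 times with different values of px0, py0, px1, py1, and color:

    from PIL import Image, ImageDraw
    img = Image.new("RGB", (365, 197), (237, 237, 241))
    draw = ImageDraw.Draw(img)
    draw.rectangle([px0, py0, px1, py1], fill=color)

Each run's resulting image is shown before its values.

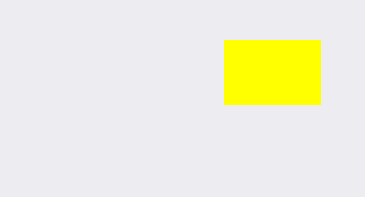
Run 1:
px0 = 224, py0 = 40, px1 = 320, py1 = 104, color = 'yellow'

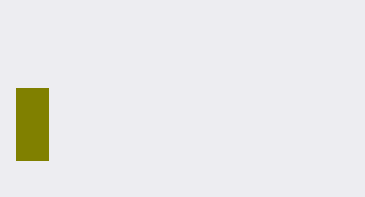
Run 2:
px0 = 16; py0 = 88; px1 = 48; py1 = 160; color = 'olive'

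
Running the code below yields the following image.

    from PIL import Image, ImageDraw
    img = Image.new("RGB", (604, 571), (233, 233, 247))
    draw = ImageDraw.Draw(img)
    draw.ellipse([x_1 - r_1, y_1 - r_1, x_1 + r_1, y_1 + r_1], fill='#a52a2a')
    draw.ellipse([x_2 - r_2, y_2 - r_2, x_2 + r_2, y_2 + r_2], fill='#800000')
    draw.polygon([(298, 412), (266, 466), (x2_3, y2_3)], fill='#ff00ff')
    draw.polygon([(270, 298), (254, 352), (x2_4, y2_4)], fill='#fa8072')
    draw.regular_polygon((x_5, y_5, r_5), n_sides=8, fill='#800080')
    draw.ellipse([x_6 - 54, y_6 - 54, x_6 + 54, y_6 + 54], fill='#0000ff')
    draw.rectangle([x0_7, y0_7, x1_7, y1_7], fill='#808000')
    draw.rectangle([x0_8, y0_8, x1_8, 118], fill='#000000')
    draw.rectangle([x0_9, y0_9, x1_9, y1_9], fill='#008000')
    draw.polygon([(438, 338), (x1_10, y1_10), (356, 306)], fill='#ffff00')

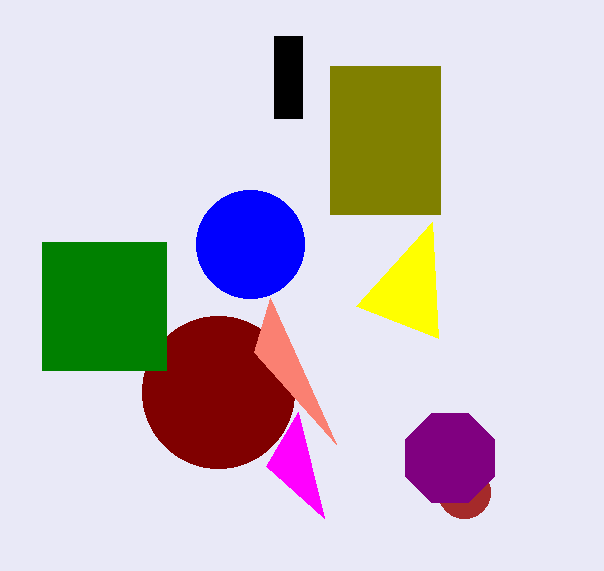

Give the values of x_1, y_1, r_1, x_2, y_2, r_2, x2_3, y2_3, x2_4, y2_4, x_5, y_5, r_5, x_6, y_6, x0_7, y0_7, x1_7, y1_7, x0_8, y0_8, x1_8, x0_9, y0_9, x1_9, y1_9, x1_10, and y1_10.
x_1 = 464
y_1 = 492
r_1 = 26
x_2 = 218
y_2 = 392
r_2 = 76
x2_3 = 324
y2_3 = 518
x2_4 = 336
y2_4 = 444
x_5 = 450
y_5 = 458
r_5 = 48
x_6 = 250
y_6 = 244
x0_7 = 330
y0_7 = 66
x1_7 = 440
y1_7 = 214
x0_8 = 274
y0_8 = 36
x1_8 = 302
x0_9 = 42
y0_9 = 242
x1_9 = 166
y1_9 = 370
x1_10 = 432
y1_10 = 222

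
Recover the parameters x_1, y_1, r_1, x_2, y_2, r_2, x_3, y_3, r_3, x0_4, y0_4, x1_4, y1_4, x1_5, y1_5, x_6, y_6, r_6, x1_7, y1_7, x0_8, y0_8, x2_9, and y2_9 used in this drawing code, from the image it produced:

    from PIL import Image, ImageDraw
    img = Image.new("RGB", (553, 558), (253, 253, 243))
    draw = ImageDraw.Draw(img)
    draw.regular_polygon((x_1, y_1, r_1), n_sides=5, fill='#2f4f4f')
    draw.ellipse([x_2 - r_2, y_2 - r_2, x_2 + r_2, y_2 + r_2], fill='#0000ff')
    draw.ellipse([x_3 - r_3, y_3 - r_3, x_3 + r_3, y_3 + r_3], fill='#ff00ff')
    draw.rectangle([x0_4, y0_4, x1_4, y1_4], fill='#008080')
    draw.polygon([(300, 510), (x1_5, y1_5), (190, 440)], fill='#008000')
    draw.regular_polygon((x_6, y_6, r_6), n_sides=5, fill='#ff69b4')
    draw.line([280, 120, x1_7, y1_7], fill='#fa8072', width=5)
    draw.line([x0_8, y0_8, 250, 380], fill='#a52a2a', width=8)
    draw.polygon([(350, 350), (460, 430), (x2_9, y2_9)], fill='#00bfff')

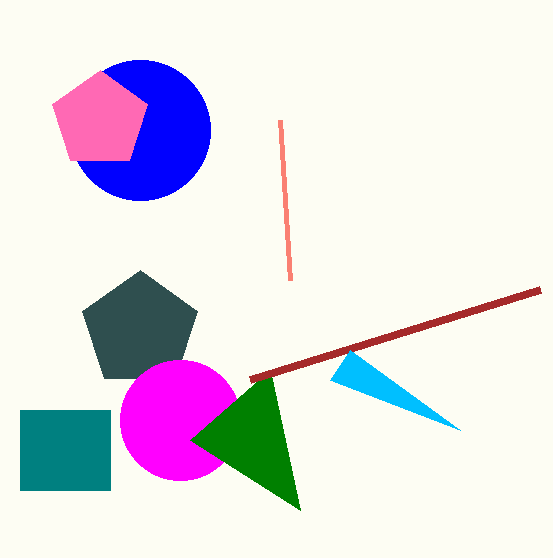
x_1 = 140; y_1 = 330; r_1 = 60; x_2 = 140; y_2 = 130; r_2 = 70; x_3 = 180; y_3 = 420; r_3 = 60; x0_4 = 20; y0_4 = 410; x1_4 = 110; y1_4 = 490; x1_5 = 270; y1_5 = 370; x_6 = 100; y_6 = 120; r_6 = 50; x1_7 = 290; y1_7 = 280; x0_8 = 540; y0_8 = 290; x2_9 = 330; y2_9 = 380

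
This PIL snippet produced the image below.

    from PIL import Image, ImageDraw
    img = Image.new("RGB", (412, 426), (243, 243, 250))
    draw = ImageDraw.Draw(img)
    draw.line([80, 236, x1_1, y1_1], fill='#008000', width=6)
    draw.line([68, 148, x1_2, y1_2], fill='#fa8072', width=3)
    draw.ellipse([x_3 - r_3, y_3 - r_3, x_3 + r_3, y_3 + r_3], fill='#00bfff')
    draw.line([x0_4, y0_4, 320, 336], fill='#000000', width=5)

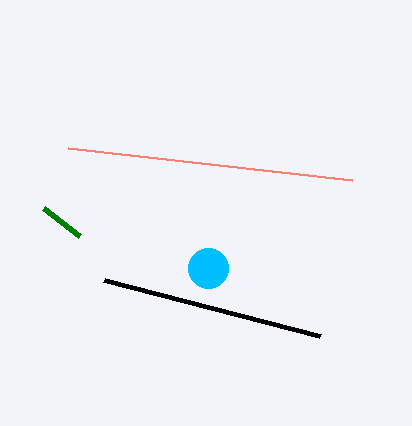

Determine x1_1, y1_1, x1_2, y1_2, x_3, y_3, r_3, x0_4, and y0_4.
x1_1 = 44; y1_1 = 208; x1_2 = 352; y1_2 = 180; x_3 = 208; y_3 = 268; r_3 = 20; x0_4 = 104; y0_4 = 280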